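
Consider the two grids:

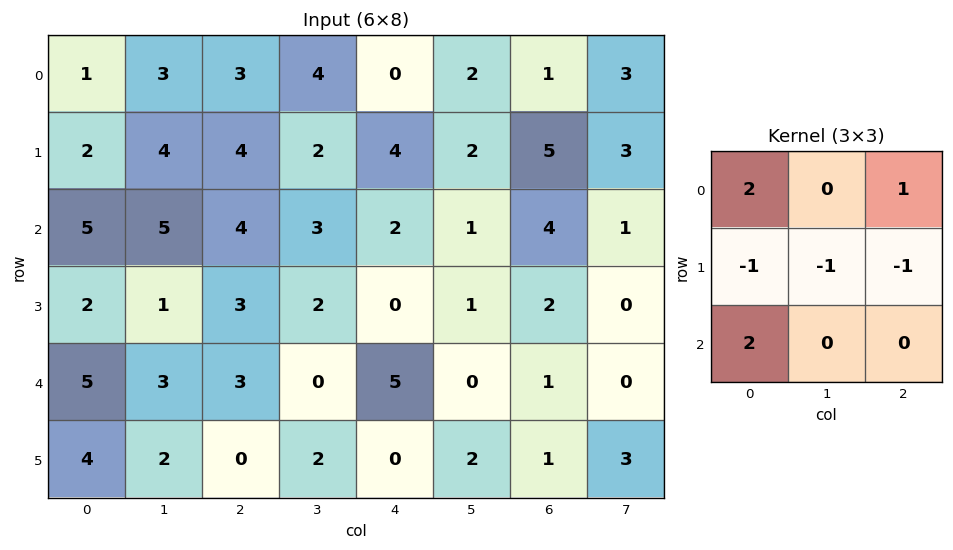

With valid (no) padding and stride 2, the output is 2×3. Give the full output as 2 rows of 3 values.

5 4 -6
18 11 15

Output[0,0]: The receptive field on the input at this output position is [1 3 3 / 2 4 4 / 5 5 4]. Elementwise product with the kernel and sum: 1·2 + 3·1 + 2·-1 + 4·-1 + 4·-1 + 5·2.
Output[0,1]: The receptive field on the input at this output position is [3 4 0 / 4 2 4 / 4 3 2]. Elementwise product with the kernel and sum: 3·2 + 0·1 + 4·-1 + 2·-1 + 4·-1 + 4·2.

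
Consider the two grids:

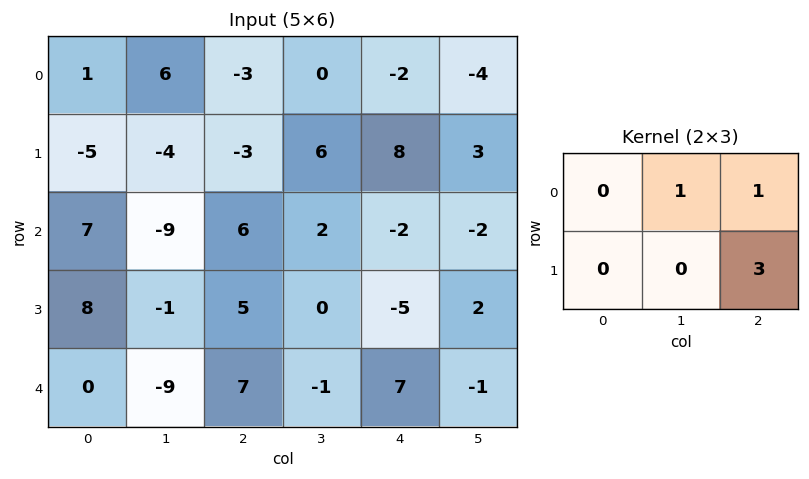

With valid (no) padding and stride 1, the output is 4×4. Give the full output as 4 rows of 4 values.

-6 15 22 3
11 9 8 5
12 8 -15 2
25 2 16 -6

Output[0,0]: The receptive field on the input at this output position is [1 6 -3 / -5 -4 -3]. Elementwise product with the kernel and sum: 6·1 + -3·1 + -3·3.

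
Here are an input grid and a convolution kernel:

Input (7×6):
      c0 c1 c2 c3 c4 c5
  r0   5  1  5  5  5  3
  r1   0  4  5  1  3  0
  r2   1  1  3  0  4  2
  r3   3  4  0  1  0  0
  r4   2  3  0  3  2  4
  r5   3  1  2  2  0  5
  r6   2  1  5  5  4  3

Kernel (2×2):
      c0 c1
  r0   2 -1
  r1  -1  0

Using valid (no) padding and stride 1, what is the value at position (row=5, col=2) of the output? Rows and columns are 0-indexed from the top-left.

-3

The receptive field on the input at this output position is [2 2 / 5 5]. Elementwise product with the kernel and sum: 2·2 + 2·-1 + 5·-1.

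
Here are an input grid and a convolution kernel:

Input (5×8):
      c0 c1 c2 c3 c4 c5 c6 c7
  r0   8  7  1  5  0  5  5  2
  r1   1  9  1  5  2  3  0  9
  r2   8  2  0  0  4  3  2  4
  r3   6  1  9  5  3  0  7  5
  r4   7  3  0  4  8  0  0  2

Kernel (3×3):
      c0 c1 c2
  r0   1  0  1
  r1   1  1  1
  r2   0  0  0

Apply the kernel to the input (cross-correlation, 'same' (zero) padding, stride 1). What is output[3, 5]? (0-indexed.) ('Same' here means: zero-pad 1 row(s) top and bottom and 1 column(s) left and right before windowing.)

The receptive field on the zero-padded input at this output position is [4 3 2 / 3 0 7 / 8 0 0]. Elementwise product with the kernel and sum: 4·1 + 2·1 + 3·1 + 0·1 + 7·1.

16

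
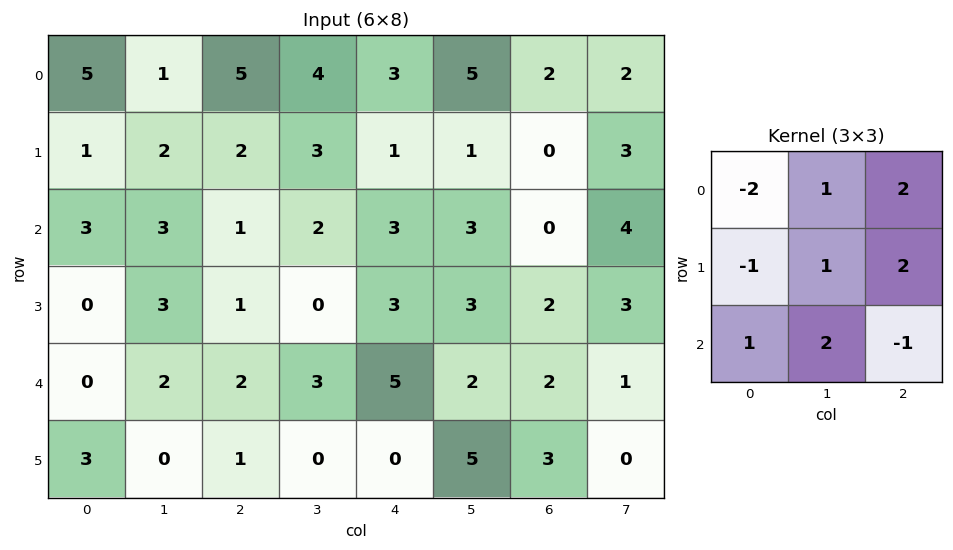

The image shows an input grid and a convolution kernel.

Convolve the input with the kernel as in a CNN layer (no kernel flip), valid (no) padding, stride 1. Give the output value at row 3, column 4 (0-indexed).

9

The receptive field on the input at this output position is [3 3 2 / 5 2 2 / 0 5 3]. Elementwise product with the kernel and sum: 3·-2 + 3·1 + 2·2 + 5·-1 + 2·1 + 2·2 + 0·1 + 5·2 + 3·-1.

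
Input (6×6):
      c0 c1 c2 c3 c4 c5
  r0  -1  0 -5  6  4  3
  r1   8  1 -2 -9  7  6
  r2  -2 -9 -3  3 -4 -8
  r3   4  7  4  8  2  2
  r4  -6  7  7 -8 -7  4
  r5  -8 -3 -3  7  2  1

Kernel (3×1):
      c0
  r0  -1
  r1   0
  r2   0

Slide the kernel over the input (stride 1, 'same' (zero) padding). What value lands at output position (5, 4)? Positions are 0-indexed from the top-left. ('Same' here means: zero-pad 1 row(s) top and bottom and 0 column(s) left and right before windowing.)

The receptive field on the zero-padded input at this output position is [-7 / 2 / 0]. Elementwise product with the kernel and sum: -7·-1.

7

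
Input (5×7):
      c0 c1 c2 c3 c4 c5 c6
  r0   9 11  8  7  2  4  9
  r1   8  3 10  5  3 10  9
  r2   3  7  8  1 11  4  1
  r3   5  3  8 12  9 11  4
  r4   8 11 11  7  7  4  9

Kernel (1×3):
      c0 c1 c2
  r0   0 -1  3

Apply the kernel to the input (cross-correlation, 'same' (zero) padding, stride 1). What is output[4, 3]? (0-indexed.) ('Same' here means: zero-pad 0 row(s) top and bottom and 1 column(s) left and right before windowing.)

14

The receptive field on the zero-padded input at this output position is [11 7 7]. Elementwise product with the kernel and sum: 7·-1 + 7·3.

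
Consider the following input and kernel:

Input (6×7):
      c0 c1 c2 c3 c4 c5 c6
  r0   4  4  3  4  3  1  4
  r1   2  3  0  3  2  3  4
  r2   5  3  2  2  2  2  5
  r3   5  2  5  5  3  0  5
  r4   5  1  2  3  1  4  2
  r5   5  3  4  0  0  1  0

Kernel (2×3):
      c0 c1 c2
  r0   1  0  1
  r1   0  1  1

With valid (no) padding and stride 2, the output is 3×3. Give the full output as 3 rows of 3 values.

10 11 14
14 12 12
14 3 4

Output[0,0]: The receptive field on the input at this output position is [4 4 3 / 2 3 0]. Elementwise product with the kernel and sum: 4·1 + 3·1 + 3·1 + 0·1.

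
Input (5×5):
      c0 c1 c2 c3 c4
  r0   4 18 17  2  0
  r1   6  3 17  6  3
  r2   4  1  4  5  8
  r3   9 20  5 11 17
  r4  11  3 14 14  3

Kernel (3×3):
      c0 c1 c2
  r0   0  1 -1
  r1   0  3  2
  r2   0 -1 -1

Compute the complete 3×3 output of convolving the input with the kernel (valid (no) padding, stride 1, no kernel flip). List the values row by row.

39 69 13
-28 17 6
50 8 47

Output[0,0]: The receptive field on the input at this output position is [4 18 17 / 6 3 17 / 4 1 4]. Elementwise product with the kernel and sum: 18·1 + 17·-1 + 3·3 + 17·2 + 1·-1 + 4·-1.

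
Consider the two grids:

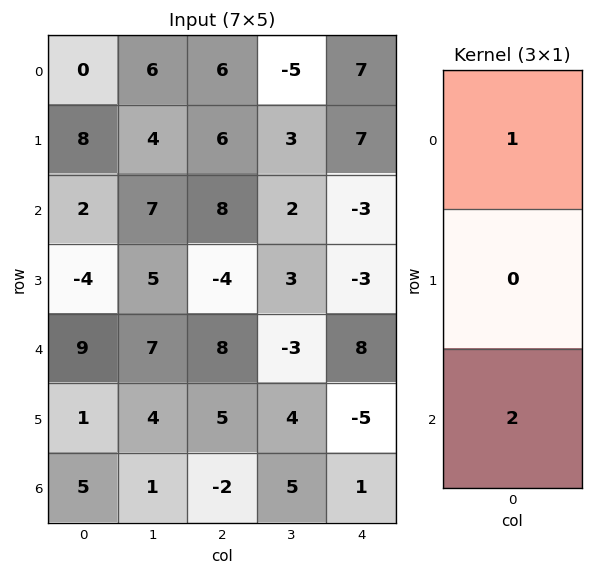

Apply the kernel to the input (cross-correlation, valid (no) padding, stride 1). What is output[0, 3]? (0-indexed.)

-1

The receptive field on the input at this output position is [-5 / 3 / 2]. Elementwise product with the kernel and sum: -5·1 + 2·2.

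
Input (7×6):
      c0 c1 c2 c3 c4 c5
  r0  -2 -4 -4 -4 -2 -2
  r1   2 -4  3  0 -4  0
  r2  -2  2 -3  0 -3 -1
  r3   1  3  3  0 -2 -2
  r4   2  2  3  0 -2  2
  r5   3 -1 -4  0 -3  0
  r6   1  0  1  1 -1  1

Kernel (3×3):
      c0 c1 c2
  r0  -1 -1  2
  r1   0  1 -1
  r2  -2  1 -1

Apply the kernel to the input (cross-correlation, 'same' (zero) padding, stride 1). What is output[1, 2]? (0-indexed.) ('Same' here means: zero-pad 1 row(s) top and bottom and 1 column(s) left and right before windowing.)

The receptive field on the zero-padded input at this output position is [-4 -4 -4 / -4 3 0 / 2 -3 0]. Elementwise product with the kernel and sum: -4·-1 + -4·-1 + -4·2 + 3·1 + 0·-1 + 2·-2 + -3·1 + 0·-1.

-4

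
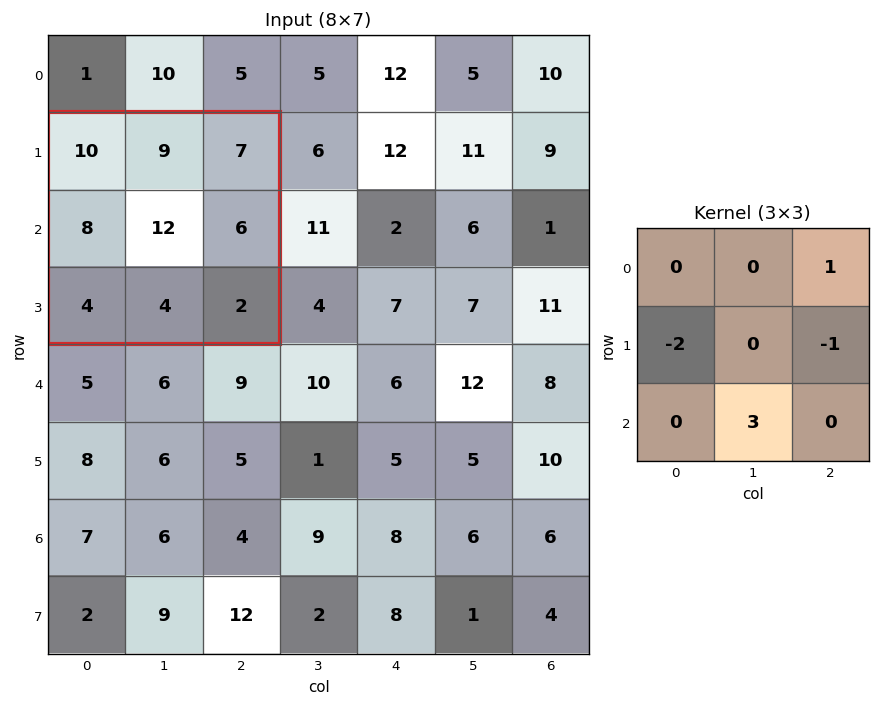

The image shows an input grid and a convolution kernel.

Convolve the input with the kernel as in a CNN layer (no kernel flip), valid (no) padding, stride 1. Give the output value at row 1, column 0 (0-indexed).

-3

The receptive field on the input at this output position is [10 9 7 / 8 12 6 / 4 4 2]. Elementwise product with the kernel and sum: 7·1 + 8·-2 + 6·-1 + 4·3.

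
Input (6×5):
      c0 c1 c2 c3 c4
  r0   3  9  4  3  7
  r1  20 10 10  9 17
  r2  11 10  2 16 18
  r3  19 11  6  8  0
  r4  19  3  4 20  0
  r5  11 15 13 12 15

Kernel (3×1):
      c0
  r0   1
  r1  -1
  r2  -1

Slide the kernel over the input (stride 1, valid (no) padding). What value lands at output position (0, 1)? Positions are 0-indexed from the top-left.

The receptive field on the input at this output position is [9 / 10 / 10]. Elementwise product with the kernel and sum: 9·1 + 10·-1 + 10·-1.

-11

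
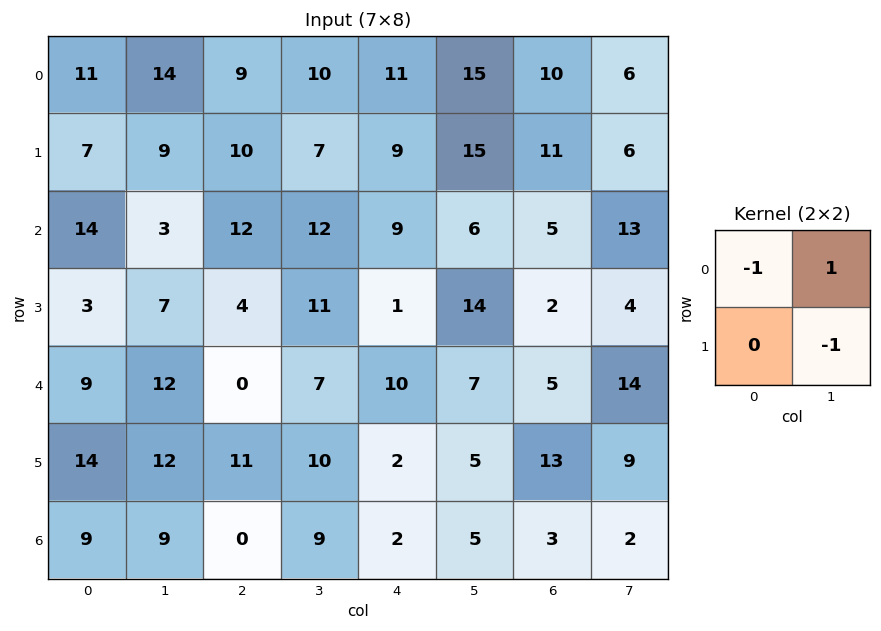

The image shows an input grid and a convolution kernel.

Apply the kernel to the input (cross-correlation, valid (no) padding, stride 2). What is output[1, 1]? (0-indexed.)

-11

The receptive field on the input at this output position is [12 12 / 4 11]. Elementwise product with the kernel and sum: 12·-1 + 12·1 + 11·-1.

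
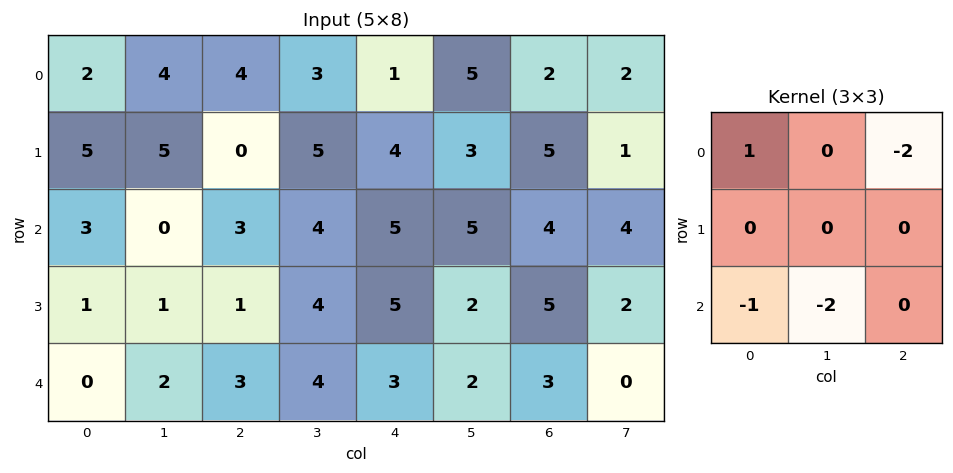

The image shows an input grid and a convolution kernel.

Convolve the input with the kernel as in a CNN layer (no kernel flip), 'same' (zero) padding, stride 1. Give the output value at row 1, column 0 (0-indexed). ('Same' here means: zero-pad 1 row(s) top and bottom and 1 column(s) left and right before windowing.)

The receptive field on the zero-padded input at this output position is [0 2 4 / 0 5 5 / 0 3 0]. Elementwise product with the kernel and sum: 0·1 + 4·-2 + 0·-1 + 3·-2.

-14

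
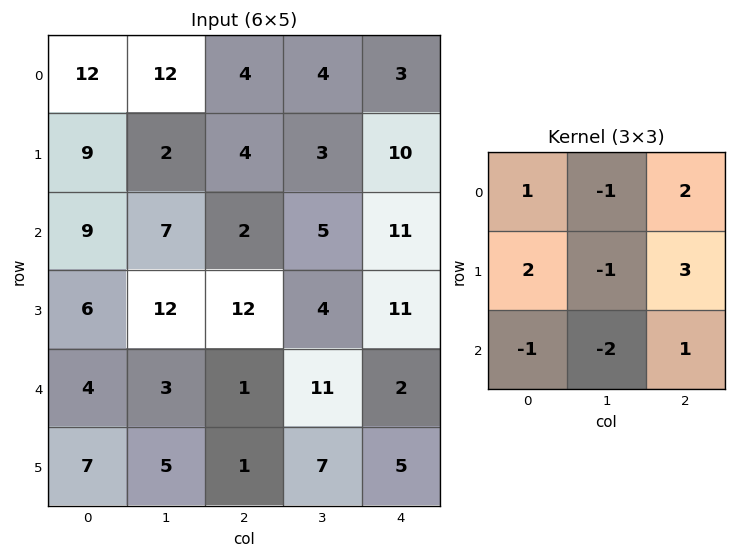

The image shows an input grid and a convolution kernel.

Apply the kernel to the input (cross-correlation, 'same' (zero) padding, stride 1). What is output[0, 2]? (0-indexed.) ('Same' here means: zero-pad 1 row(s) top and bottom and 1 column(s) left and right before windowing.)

The receptive field on the zero-padded input at this output position is [0 0 0 / 12 4 4 / 2 4 3]. Elementwise product with the kernel and sum: 0·1 + 0·-1 + 0·2 + 12·2 + 4·-1 + 4·3 + 2·-1 + 4·-2 + 3·1.

25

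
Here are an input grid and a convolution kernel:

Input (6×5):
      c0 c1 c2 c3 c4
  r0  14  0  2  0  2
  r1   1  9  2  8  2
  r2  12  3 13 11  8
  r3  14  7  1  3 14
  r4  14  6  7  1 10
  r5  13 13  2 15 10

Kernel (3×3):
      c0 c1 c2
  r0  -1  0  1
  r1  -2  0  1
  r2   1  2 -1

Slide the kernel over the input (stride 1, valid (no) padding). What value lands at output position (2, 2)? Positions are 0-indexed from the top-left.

The receptive field on the input at this output position is [13 11 8 / 1 3 14 / 7 1 10]. Elementwise product with the kernel and sum: 13·-1 + 8·1 + 1·-2 + 14·1 + 7·1 + 1·2 + 10·-1.

6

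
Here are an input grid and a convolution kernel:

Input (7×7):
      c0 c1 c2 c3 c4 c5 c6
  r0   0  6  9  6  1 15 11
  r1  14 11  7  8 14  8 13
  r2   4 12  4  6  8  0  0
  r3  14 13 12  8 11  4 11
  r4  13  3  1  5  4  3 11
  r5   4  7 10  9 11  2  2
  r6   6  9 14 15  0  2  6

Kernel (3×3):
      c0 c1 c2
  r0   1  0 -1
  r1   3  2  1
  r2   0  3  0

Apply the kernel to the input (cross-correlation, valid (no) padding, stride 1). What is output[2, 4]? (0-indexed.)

The receptive field on the input at this output position is [8 0 0 / 11 4 11 / 4 3 11]. Elementwise product with the kernel and sum: 8·1 + 0·-1 + 11·3 + 4·2 + 11·1 + 3·3.

69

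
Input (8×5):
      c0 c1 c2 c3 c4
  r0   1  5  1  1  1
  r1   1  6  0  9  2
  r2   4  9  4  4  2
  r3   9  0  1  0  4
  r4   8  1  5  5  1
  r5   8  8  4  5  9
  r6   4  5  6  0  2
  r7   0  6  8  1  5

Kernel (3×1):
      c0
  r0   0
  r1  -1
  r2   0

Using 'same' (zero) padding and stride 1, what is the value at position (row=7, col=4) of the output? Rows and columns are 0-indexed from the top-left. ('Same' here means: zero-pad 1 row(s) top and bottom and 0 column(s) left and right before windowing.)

The receptive field on the zero-padded input at this output position is [2 / 5 / 0]. Elementwise product with the kernel and sum: 5·-1.

-5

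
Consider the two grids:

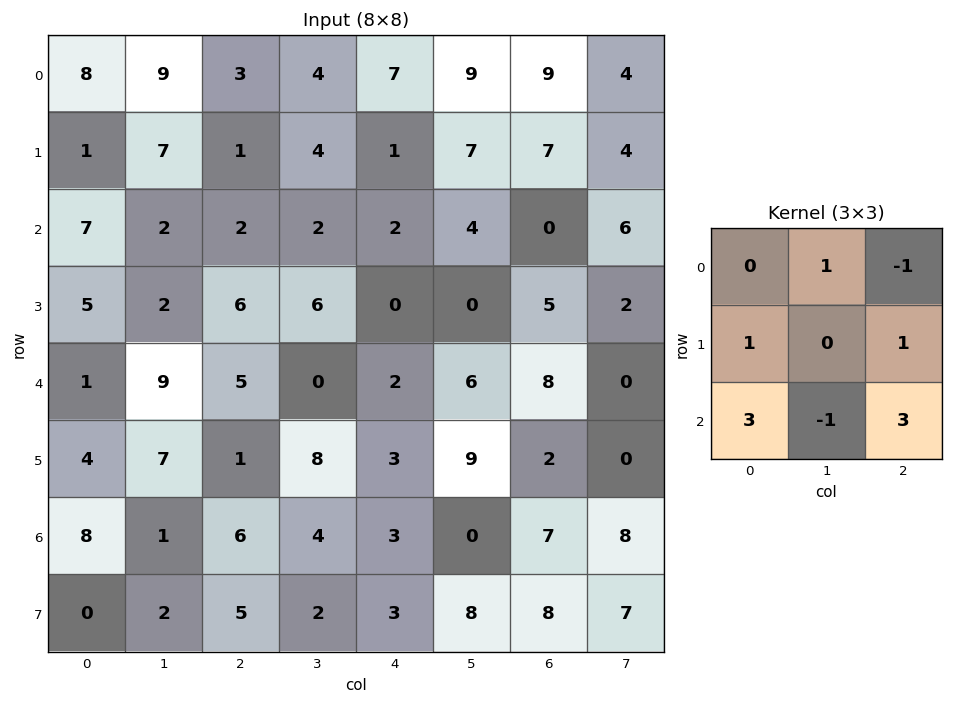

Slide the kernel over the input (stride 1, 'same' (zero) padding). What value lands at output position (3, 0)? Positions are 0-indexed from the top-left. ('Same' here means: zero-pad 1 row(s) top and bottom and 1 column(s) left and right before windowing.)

33

The receptive field on the zero-padded input at this output position is [0 7 2 / 0 5 2 / 0 1 9]. Elementwise product with the kernel and sum: 7·1 + 2·-1 + 0·1 + 2·1 + 0·3 + 1·-1 + 9·3.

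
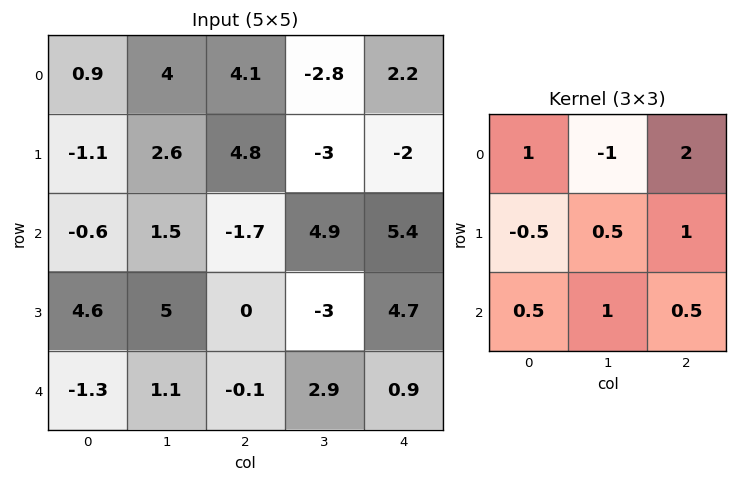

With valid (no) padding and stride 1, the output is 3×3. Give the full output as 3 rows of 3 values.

Output[0,0]: The receptive field on the input at this output position is [0.9 4 4.1 / -1.1 2.6 4.8 / -0.6 1.5 -1.7]. Elementwise product with the kernel and sum: 0.9·1 + 4·-1 + 4.1·2 + -1.1·-0.5 + 2.6·0.5 + 4.8·1 + -0.6·0.5 + 1.5·1 + -1.7·0.5.

12.1 -6.1 12.15
12.55 -3.9 11.85
-4.9 9.4 10.7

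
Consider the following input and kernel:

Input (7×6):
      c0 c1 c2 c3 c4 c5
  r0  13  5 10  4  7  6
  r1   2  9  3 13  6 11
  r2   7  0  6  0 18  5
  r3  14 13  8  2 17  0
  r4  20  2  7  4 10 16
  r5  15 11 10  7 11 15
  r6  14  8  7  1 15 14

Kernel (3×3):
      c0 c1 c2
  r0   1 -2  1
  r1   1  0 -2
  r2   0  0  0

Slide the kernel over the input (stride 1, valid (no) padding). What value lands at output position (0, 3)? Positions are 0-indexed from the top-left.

-13

The receptive field on the input at this output position is [4 7 6 / 13 6 11 / 0 18 5]. Elementwise product with the kernel and sum: 4·1 + 7·-2 + 6·1 + 13·1 + 11·-2.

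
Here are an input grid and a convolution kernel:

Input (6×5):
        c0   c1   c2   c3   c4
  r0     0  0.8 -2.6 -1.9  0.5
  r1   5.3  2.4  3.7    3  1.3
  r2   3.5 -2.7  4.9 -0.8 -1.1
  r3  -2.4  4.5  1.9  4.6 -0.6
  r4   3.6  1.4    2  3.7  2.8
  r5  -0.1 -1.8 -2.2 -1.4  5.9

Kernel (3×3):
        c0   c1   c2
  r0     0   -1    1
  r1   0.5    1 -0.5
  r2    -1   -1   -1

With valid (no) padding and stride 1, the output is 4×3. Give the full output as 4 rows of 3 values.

-5.9 2.7 3.6
-6.1 -7.75 -5.4
2.95 -10.95 -2.95
3.7 8.95 -4.2

Output[0,0]: The receptive field on the input at this output position is [0 0.8 -2.6 / 5.3 2.4 3.7 / 3.5 -2.7 4.9]. Elementwise product with the kernel and sum: 0.8·-1 + -2.6·1 + 5.3·0.5 + 2.4·1 + 3.7·-0.5 + 3.5·-1 + -2.7·-1 + 4.9·-1.
Output[0,1]: The receptive field on the input at this output position is [0.8 -2.6 -1.9 / 2.4 3.7 3 / -2.7 4.9 -0.8]. Elementwise product with the kernel and sum: -2.6·-1 + -1.9·1 + 2.4·0.5 + 3.7·1 + 3·-0.5 + -2.7·-1 + 4.9·-1 + -0.8·-1.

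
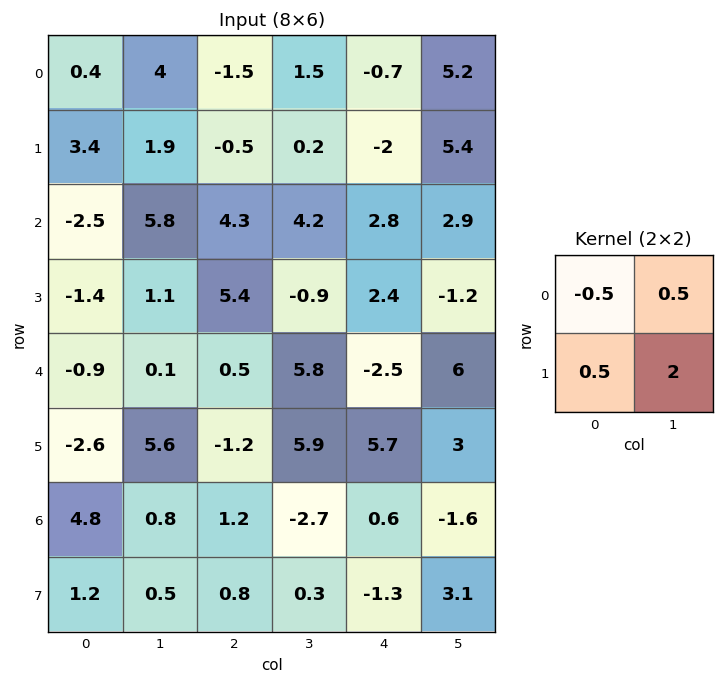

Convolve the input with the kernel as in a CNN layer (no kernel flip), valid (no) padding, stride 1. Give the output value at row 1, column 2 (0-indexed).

10.9

The receptive field on the input at this output position is [-0.5 0.2 / 4.3 4.2]. Elementwise product with the kernel and sum: -0.5·-0.5 + 0.2·0.5 + 4.3·0.5 + 4.2·2.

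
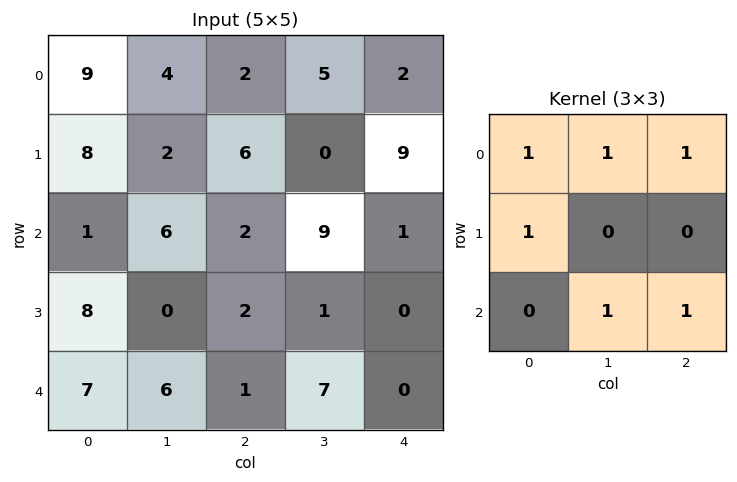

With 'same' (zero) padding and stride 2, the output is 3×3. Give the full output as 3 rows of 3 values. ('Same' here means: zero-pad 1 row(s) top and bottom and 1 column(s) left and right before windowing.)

Output[0,0]: The receptive field on the zero-padded input at this output position is [0 0 0 / 0 9 4 / 0 8 2]. Elementwise product with the kernel and sum: 0·1 + 0·1 + 0·1 + 0·1 + 8·1 + 2·1.
Output[0,1]: The receptive field on the zero-padded input at this output position is [0 0 0 / 4 2 5 / 2 6 0]. Elementwise product with the kernel and sum: 0·1 + 0·1 + 0·1 + 4·1 + 6·1 + 0·1.

10 10 14
18 17 18
8 9 8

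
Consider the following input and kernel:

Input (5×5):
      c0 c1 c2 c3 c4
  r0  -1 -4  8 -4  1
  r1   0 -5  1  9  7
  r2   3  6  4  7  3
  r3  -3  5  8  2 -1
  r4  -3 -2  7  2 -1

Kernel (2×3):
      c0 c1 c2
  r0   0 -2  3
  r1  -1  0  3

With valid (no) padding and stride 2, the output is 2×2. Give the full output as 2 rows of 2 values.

35 31
27 -16

Output[0,0]: The receptive field on the input at this output position is [-1 -4 8 / 0 -5 1]. Elementwise product with the kernel and sum: -4·-2 + 8·3 + 0·-1 + 1·3.
Output[0,1]: The receptive field on the input at this output position is [8 -4 1 / 1 9 7]. Elementwise product with the kernel and sum: -4·-2 + 1·3 + 1·-1 + 7·3.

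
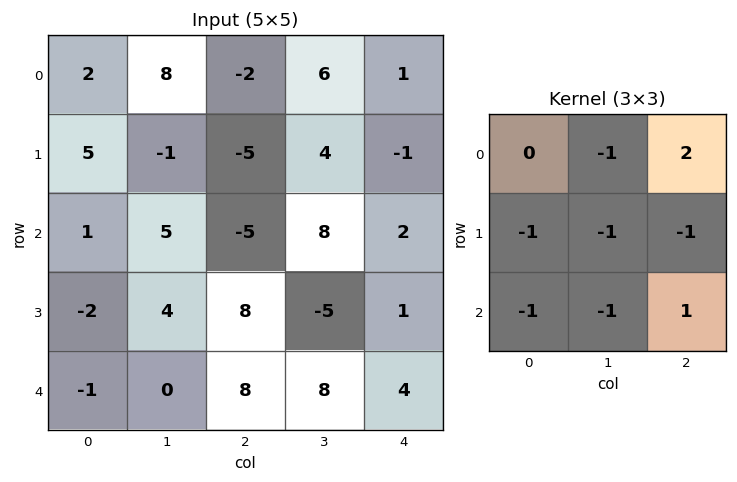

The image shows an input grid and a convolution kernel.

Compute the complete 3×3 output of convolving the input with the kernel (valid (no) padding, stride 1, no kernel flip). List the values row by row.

-22 24 -3
-4 -12 -13
-16 14 -20

Output[0,0]: The receptive field on the input at this output position is [2 8 -2 / 5 -1 -5 / 1 5 -5]. Elementwise product with the kernel and sum: 8·-1 + -2·2 + 5·-1 + -1·-1 + -5·-1 + 1·-1 + 5·-1 + -5·1.
Output[0,1]: The receptive field on the input at this output position is [8 -2 6 / -1 -5 4 / 5 -5 8]. Elementwise product with the kernel and sum: -2·-1 + 6·2 + -1·-1 + -5·-1 + 4·-1 + 5·-1 + -5·-1 + 8·1.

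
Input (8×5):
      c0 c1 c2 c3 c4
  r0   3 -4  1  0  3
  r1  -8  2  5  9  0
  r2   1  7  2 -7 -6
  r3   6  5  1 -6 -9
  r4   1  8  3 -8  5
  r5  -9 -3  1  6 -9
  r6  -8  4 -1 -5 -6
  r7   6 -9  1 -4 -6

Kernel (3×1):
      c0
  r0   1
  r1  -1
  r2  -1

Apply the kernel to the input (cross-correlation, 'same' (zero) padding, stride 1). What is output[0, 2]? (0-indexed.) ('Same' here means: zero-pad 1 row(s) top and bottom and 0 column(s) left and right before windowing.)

The receptive field on the zero-padded input at this output position is [0 / 1 / 5]. Elementwise product with the kernel and sum: 0·1 + 1·-1 + 5·-1.

-6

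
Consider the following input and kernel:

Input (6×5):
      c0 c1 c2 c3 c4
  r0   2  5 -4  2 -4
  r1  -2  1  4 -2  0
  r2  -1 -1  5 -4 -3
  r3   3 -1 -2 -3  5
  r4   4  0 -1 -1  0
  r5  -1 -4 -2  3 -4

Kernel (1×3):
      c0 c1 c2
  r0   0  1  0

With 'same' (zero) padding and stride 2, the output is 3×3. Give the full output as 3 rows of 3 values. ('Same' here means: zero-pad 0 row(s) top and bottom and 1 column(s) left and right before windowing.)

Output[0,0]: The receptive field on the zero-padded input at this output position is [0 2 5]. Elementwise product with the kernel and sum: 2·1.
Output[0,1]: The receptive field on the zero-padded input at this output position is [5 -4 2]. Elementwise product with the kernel and sum: -4·1.

2 -4 -4
-1 5 -3
4 -1 0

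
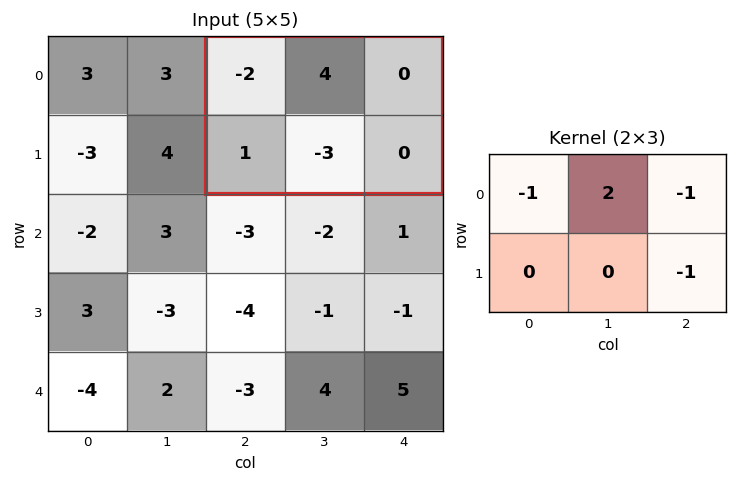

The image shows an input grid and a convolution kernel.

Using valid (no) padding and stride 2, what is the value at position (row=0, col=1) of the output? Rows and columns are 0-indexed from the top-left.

The receptive field on the input at this output position is [-2 4 0 / 1 -3 0]. Elementwise product with the kernel and sum: -2·-1 + 4·2 + 0·-1 + 0·-1.

10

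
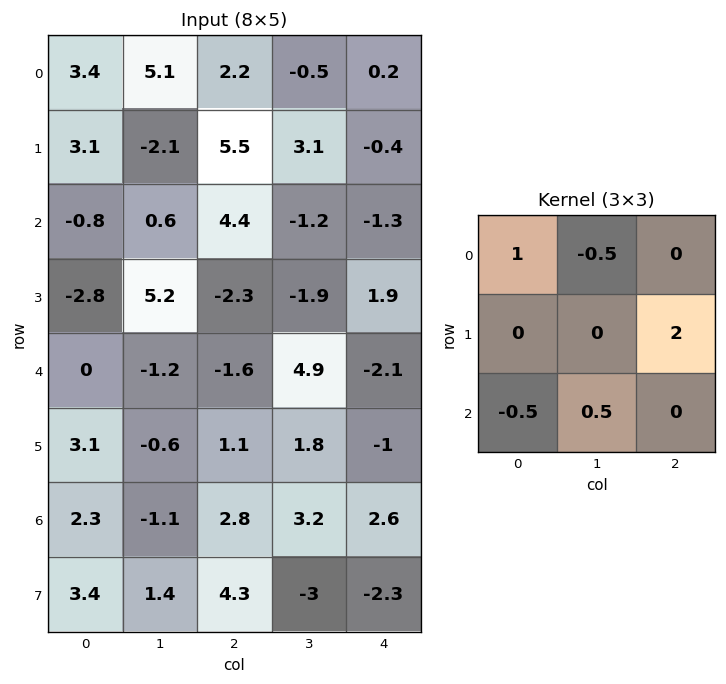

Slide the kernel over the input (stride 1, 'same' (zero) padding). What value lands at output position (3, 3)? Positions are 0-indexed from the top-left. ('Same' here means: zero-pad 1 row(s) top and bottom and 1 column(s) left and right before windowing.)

12.05

The receptive field on the zero-padded input at this output position is [4.4 -1.2 -1.3 / -2.3 -1.9 1.9 / -1.6 4.9 -2.1]. Elementwise product with the kernel and sum: 4.4·1 + -1.2·-0.5 + 1.9·2 + -1.6·-0.5 + 4.9·0.5.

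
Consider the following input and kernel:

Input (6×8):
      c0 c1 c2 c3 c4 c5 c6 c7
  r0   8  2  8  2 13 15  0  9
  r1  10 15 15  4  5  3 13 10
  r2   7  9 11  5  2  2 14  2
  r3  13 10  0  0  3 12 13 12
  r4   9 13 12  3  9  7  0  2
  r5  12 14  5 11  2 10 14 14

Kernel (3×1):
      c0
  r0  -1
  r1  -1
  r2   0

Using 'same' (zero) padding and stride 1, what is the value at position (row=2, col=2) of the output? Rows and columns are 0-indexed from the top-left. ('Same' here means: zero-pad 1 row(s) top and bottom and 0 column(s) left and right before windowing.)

-26

The receptive field on the zero-padded input at this output position is [15 / 11 / 0]. Elementwise product with the kernel and sum: 15·-1 + 11·-1.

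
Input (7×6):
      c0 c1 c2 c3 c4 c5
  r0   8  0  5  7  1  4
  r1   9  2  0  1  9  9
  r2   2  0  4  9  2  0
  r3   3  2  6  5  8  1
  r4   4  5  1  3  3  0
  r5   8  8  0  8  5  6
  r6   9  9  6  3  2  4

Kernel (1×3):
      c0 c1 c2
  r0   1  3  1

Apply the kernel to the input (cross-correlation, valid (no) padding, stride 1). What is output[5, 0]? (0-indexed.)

32

The receptive field on the input at this output position is [8 8 0]. Elementwise product with the kernel and sum: 8·1 + 8·3 + 0·1.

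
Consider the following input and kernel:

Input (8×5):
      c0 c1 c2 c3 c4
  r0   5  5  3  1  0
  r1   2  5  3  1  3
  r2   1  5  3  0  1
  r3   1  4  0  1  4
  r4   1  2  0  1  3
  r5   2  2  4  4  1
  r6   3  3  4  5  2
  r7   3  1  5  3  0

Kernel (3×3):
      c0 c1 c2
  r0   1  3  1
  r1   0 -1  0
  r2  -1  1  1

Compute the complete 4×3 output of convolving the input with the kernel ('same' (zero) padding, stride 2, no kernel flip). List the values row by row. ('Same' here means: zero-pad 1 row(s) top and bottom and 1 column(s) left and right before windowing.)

2 -4 2
15 9 12
10 11 7
9 21 2

Output[0,0]: The receptive field on the zero-padded input at this output position is [0 0 0 / 0 5 5 / 0 2 5]. Elementwise product with the kernel and sum: 0·1 + 0·3 + 0·1 + 5·-1 + 0·-1 + 2·1 + 5·1.
Output[0,1]: The receptive field on the zero-padded input at this output position is [0 0 0 / 5 3 1 / 5 3 1]. Elementwise product with the kernel and sum: 0·1 + 0·3 + 0·1 + 3·-1 + 5·-1 + 3·1 + 1·1.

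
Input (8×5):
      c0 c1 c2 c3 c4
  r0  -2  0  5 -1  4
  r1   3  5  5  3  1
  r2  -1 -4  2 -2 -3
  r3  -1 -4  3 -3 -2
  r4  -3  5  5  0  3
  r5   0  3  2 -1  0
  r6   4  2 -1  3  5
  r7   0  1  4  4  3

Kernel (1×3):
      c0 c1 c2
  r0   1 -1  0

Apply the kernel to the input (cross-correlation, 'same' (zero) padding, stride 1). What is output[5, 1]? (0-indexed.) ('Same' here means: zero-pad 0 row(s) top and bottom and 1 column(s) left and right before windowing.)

-3

The receptive field on the zero-padded input at this output position is [0 3 2]. Elementwise product with the kernel and sum: 0·1 + 3·-1.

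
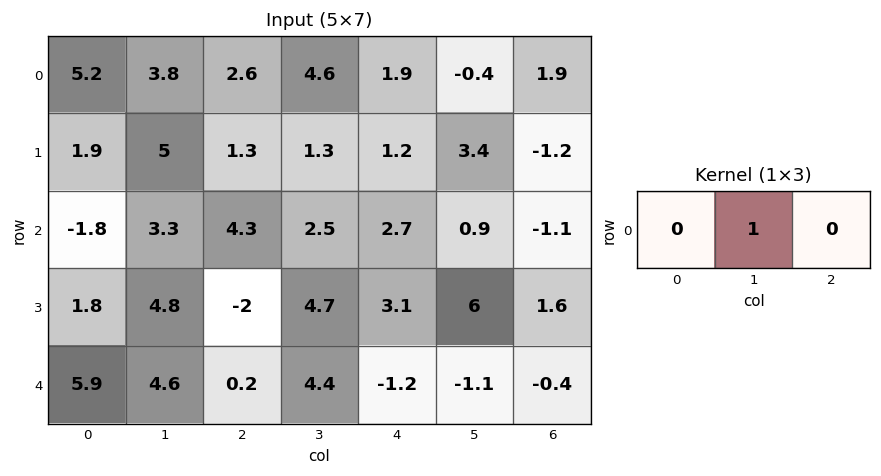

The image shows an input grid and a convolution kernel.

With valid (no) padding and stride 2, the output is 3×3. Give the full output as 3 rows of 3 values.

3.8 4.6 -0.4
3.3 2.5 0.9
4.6 4.4 -1.1

Output[0,0]: The receptive field on the input at this output position is [5.2 3.8 2.6]. Elementwise product with the kernel and sum: 3.8·1.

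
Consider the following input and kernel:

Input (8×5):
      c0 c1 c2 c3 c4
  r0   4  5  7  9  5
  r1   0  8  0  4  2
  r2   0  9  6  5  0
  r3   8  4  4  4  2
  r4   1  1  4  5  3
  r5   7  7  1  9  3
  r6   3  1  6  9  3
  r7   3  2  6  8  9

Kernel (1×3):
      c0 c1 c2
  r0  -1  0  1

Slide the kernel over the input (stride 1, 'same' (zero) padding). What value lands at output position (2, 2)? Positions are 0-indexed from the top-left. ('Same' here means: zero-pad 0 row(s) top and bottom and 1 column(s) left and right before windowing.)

-4

The receptive field on the zero-padded input at this output position is [9 6 5]. Elementwise product with the kernel and sum: 9·-1 + 5·1.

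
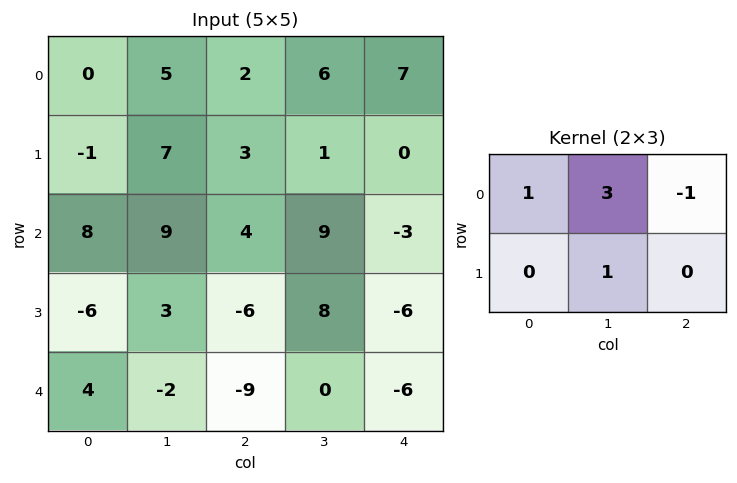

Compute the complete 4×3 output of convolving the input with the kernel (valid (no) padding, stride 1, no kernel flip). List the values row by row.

20 8 14
26 19 15
34 6 42
7 -32 24

Output[0,0]: The receptive field on the input at this output position is [0 5 2 / -1 7 3]. Elementwise product with the kernel and sum: 0·1 + 5·3 + 2·-1 + 7·1.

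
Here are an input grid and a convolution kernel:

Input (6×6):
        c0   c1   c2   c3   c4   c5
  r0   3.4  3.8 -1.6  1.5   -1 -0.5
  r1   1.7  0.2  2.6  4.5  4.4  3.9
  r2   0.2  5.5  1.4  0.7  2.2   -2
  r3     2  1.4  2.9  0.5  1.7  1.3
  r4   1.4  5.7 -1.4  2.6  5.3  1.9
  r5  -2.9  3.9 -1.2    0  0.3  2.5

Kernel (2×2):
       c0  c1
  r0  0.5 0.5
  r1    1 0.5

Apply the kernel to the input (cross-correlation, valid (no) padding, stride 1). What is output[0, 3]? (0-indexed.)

The receptive field on the input at this output position is [1.5 -1 / 4.5 4.4]. Elementwise product with the kernel and sum: 1.5·0.5 + -1·0.5 + 4.5·1 + 4.4·0.5.

6.95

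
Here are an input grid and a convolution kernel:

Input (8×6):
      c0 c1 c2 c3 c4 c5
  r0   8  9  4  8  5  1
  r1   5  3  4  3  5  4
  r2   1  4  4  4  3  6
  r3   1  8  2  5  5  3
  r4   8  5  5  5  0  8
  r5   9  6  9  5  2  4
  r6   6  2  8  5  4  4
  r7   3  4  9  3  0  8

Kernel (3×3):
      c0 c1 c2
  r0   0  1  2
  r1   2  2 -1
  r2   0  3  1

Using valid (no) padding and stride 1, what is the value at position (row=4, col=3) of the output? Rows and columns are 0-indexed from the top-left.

The receptive field on the input at this output position is [5 0 8 / 5 2 4 / 5 4 4]. Elementwise product with the kernel and sum: 0·1 + 8·2 + 5·2 + 2·2 + 4·-1 + 4·3 + 4·1.

42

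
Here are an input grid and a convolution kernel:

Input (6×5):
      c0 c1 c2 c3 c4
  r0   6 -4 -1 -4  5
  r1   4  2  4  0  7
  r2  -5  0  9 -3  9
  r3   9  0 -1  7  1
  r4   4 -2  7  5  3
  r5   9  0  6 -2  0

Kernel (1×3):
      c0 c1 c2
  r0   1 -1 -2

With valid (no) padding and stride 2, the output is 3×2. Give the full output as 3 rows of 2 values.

Output[0,0]: The receptive field on the input at this output position is [6 -4 -1]. Elementwise product with the kernel and sum: 6·1 + -4·-1 + -1·-2.
Output[0,1]: The receptive field on the input at this output position is [-1 -4 5]. Elementwise product with the kernel and sum: -1·1 + -4·-1 + 5·-2.

12 -7
-23 -6
-8 -4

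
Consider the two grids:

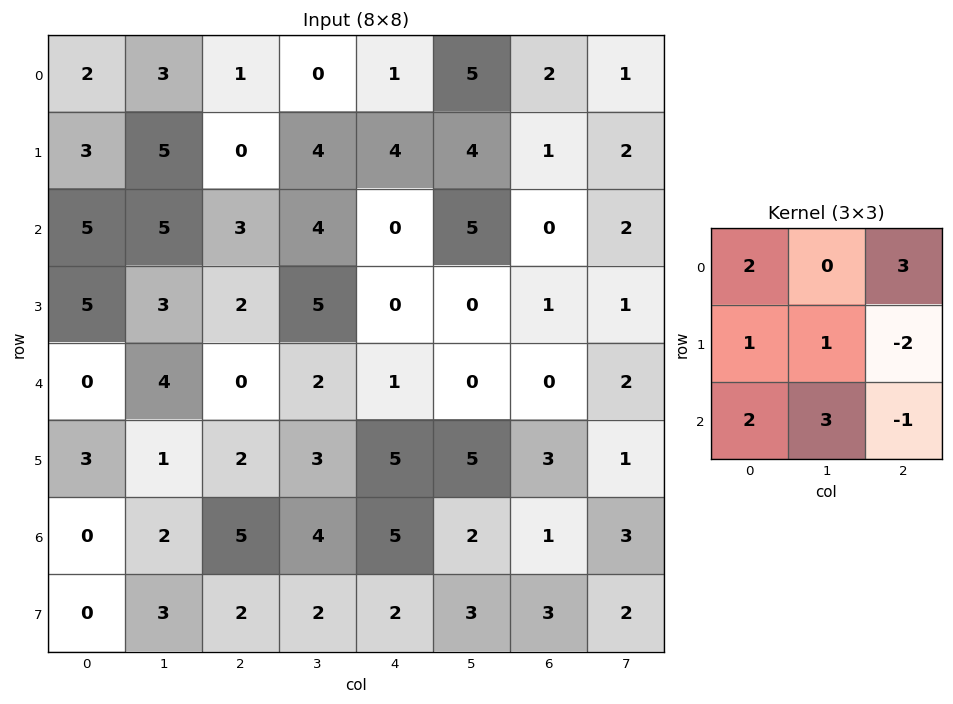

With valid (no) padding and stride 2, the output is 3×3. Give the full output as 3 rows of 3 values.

Output[0,0]: The receptive field on the input at this output position is [2 3 1 / 3 5 0 / 5 5 3]. Elementwise product with the kernel and sum: 2·2 + 1·3 + 3·1 + 5·1 + 0·-2 + 5·2 + 5·3 + 3·-1.
Output[0,1]: The receptive field on the input at this output position is [1 0 1 / 0 4 4 / 3 4 0]. Elementwise product with the kernel and sum: 1·2 + 1·3 + 0·1 + 4·1 + 4·-2 + 3·2 + 4·3 + 0·-1.

37 19 29
35 18 0
1 15 21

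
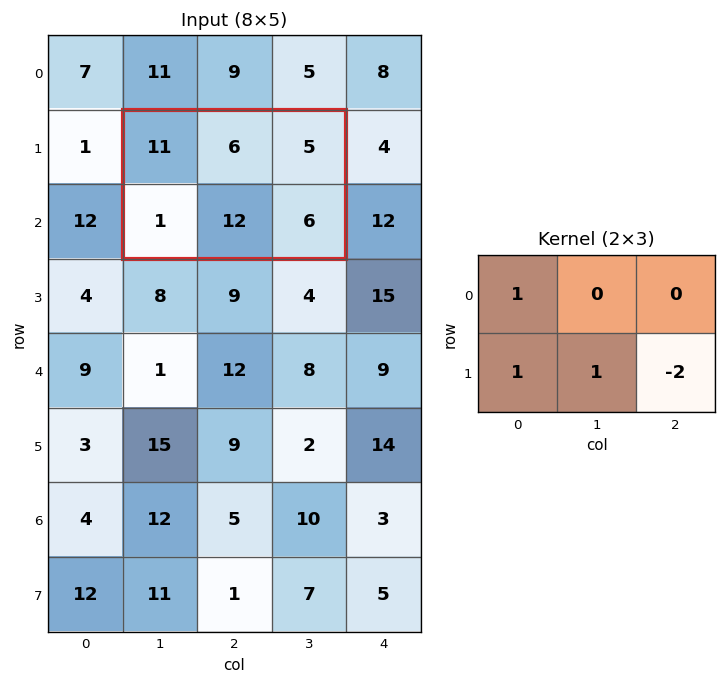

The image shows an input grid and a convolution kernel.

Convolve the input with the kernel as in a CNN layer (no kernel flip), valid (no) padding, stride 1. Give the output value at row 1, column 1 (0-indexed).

12

The receptive field on the input at this output position is [11 6 5 / 1 12 6]. Elementwise product with the kernel and sum: 11·1 + 1·1 + 12·1 + 6·-2.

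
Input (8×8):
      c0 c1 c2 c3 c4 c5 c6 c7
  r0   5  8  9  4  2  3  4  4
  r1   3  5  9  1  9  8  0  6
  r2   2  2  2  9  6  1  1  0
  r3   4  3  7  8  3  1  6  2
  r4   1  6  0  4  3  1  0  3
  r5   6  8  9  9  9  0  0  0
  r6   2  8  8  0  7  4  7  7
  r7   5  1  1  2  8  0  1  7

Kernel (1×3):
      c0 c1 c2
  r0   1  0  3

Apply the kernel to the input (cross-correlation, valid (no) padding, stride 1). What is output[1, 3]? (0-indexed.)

25

The receptive field on the input at this output position is [1 9 8]. Elementwise product with the kernel and sum: 1·1 + 8·3.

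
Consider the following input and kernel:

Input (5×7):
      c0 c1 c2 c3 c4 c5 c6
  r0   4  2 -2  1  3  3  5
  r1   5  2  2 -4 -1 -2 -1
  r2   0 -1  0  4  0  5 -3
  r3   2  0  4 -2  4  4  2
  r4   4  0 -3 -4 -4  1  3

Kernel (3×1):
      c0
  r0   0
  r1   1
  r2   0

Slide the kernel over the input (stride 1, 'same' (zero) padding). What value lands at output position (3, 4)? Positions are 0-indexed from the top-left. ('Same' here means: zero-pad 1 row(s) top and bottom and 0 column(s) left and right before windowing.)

The receptive field on the zero-padded input at this output position is [0 / 4 / -4]. Elementwise product with the kernel and sum: 4·1.

4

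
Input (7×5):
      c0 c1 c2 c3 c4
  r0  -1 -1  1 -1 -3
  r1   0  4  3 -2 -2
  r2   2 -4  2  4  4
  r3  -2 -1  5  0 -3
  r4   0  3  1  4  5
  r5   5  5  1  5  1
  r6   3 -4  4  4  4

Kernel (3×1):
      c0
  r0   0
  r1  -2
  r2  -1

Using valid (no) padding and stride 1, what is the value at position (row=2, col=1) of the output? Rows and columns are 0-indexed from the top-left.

The receptive field on the input at this output position is [-4 / -1 / 3]. Elementwise product with the kernel and sum: -1·-2 + 3·-1.

-1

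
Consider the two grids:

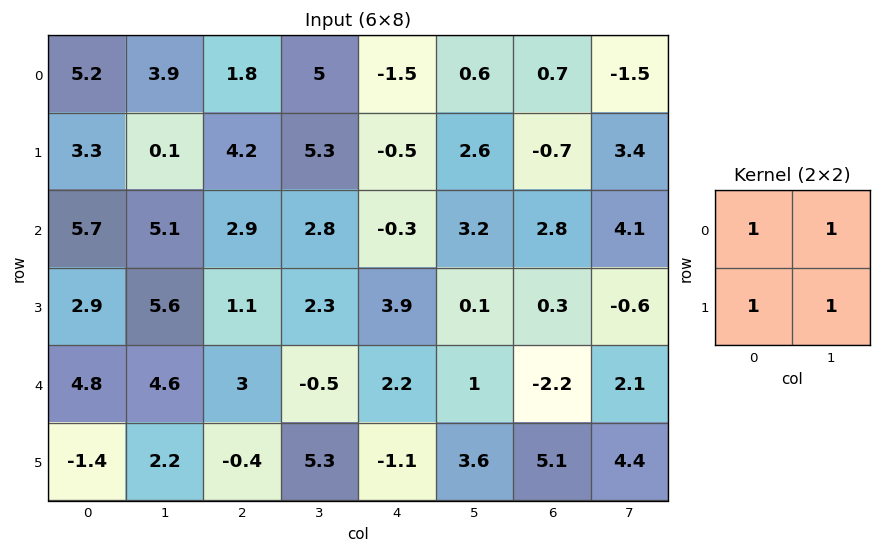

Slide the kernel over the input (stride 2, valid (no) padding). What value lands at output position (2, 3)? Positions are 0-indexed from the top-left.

9.4

The receptive field on the input at this output position is [-2.2 2.1 / 5.1 4.4]. Elementwise product with the kernel and sum: -2.2·1 + 2.1·1 + 5.1·1 + 4.4·1.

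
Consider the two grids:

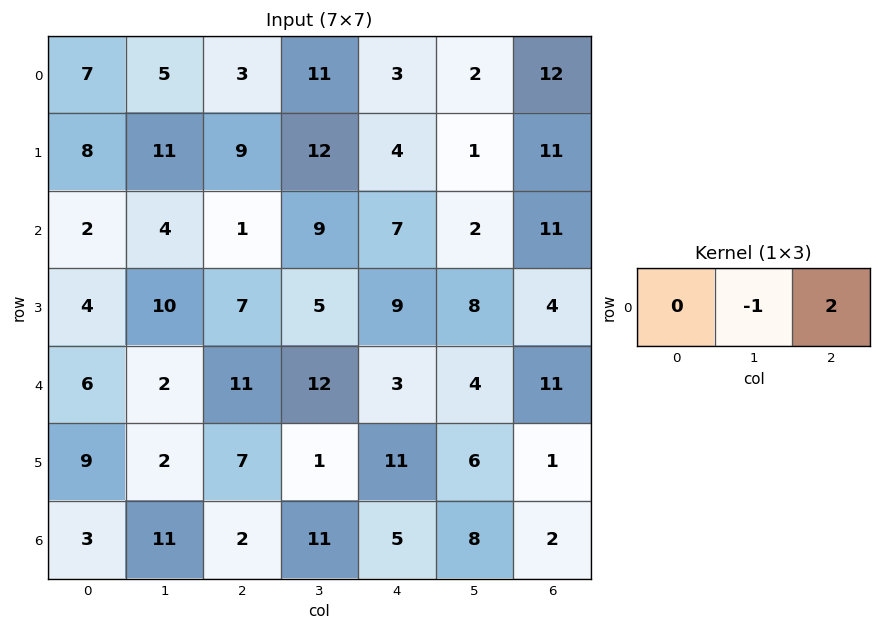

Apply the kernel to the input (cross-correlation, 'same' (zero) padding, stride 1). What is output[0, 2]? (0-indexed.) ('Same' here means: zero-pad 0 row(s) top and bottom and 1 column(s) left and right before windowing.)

19

The receptive field on the zero-padded input at this output position is [5 3 11]. Elementwise product with the kernel and sum: 3·-1 + 11·2.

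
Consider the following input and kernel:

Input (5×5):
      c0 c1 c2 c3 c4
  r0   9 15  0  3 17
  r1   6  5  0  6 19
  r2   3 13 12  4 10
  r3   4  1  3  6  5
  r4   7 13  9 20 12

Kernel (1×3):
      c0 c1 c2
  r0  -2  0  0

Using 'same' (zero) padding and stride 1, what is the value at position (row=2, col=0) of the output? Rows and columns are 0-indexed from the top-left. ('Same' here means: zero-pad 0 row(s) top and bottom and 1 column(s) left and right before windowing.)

The receptive field on the zero-padded input at this output position is [0 3 13]. Elementwise product with the kernel and sum: 0·-2.

0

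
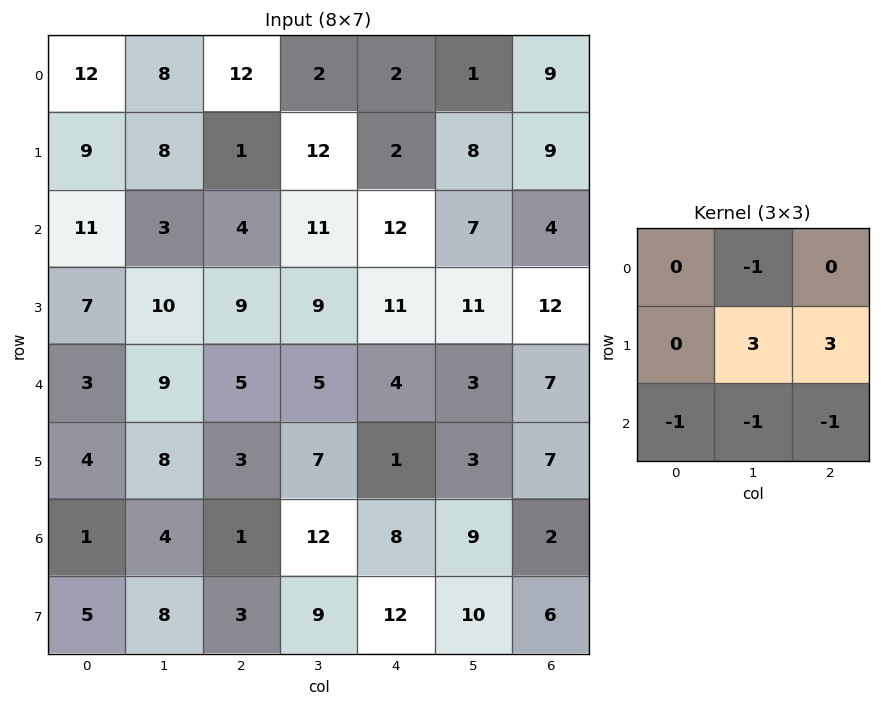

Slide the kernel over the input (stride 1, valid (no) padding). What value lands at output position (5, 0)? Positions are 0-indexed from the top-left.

The receptive field on the input at this output position is [4 8 3 / 1 4 1 / 5 8 3]. Elementwise product with the kernel and sum: 8·-1 + 4·3 + 1·3 + 5·-1 + 8·-1 + 3·-1.

-9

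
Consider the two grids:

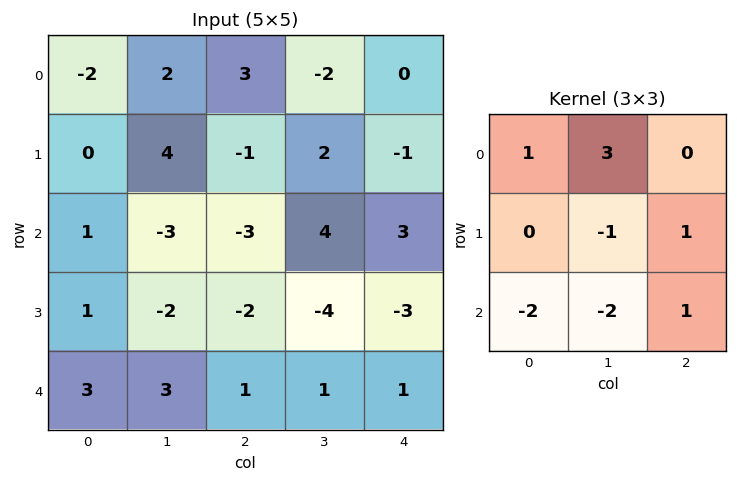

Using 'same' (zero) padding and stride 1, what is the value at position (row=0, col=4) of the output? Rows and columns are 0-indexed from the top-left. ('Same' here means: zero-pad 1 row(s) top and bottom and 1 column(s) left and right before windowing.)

-2

The receptive field on the zero-padded input at this output position is [0 0 0 / -2 0 0 / 2 -1 0]. Elementwise product with the kernel and sum: 0·1 + 0·3 + 0·-1 + 0·1 + 2·-2 + -1·-2 + 0·1.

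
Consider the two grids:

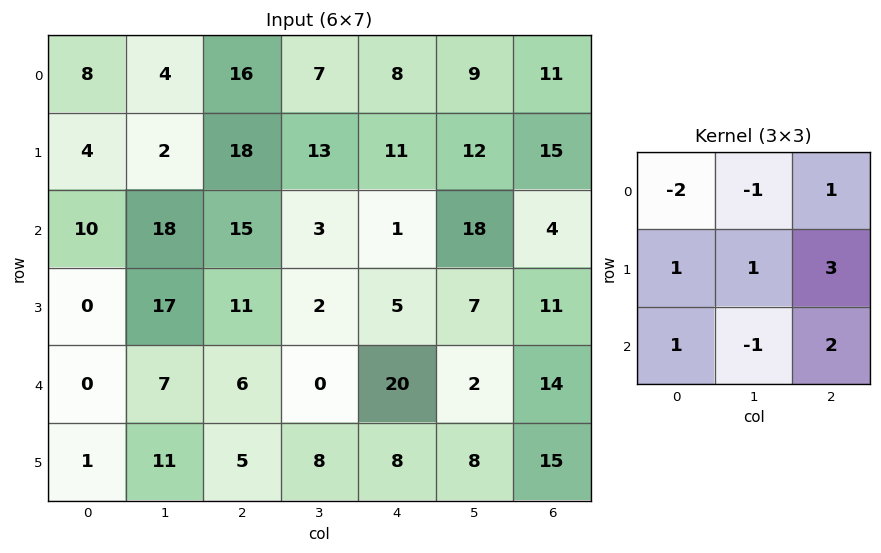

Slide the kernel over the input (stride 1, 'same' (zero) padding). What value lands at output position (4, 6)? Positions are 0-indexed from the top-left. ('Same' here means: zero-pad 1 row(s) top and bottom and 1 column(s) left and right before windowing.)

The receptive field on the zero-padded input at this output position is [7 11 0 / 2 14 0 / 8 15 0]. Elementwise product with the kernel and sum: 7·-2 + 11·-1 + 0·1 + 2·1 + 14·1 + 0·3 + 8·1 + 15·-1 + 0·2.

-16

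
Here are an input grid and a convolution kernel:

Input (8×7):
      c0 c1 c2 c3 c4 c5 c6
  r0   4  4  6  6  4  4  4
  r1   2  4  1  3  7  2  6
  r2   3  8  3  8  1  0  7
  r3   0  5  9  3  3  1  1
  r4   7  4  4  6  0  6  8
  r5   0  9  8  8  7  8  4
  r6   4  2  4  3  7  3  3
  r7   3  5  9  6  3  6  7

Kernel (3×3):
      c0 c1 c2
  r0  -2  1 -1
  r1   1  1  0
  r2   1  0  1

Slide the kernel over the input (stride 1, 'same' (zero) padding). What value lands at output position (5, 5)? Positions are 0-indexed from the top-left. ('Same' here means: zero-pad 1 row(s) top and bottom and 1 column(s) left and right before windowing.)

The receptive field on the zero-padded input at this output position is [0 6 8 / 7 8 4 / 7 3 3]. Elementwise product with the kernel and sum: 0·-2 + 6·1 + 8·-1 + 7·1 + 8·1 + 7·1 + 3·1.

23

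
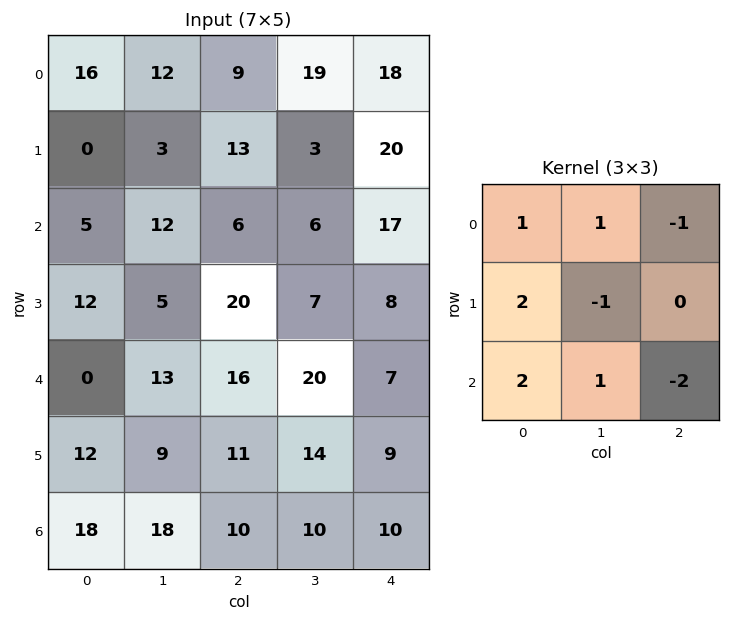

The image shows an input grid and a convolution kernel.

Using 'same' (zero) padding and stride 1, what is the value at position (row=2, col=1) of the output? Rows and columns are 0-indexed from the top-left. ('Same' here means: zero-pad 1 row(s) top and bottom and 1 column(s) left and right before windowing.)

The receptive field on the zero-padded input at this output position is [0 3 13 / 5 12 6 / 12 5 20]. Elementwise product with the kernel and sum: 0·1 + 3·1 + 13·-1 + 5·2 + 12·-1 + 12·2 + 5·1 + 20·-2.

-23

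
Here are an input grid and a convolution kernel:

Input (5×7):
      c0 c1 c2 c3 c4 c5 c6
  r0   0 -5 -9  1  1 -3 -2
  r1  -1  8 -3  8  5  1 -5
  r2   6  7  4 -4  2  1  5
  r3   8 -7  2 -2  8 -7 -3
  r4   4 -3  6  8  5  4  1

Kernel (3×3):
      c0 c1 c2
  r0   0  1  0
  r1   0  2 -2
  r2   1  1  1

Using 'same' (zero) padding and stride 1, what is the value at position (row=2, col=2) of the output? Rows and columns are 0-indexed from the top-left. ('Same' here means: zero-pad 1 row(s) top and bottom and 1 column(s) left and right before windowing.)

6

The receptive field on the zero-padded input at this output position is [8 -3 8 / 7 4 -4 / -7 2 -2]. Elementwise product with the kernel and sum: -3·1 + 4·2 + -4·-2 + -7·1 + 2·1 + -2·1.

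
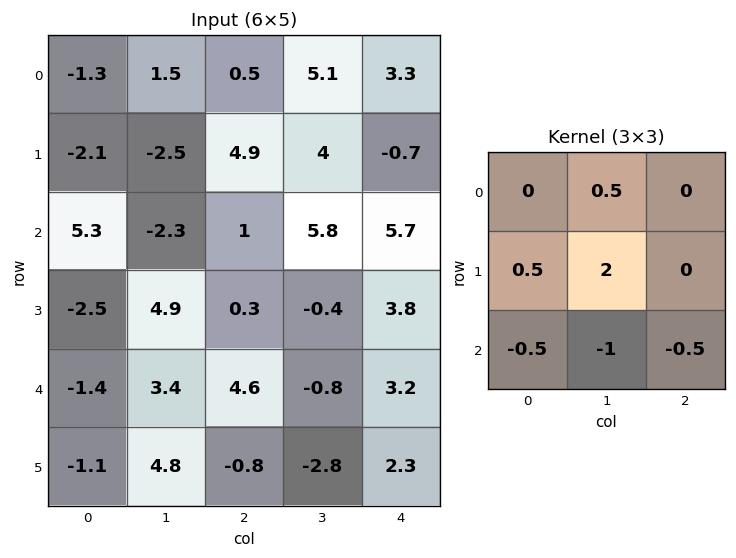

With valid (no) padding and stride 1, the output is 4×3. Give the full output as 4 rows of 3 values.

Output[0,0]: The receptive field on the input at this output position is [-1.3 1.5 0.5 / -2.1 -2.5 4.9 / 5.3 -2.3 1]. Elementwise product with the kernel and sum: 1.5·0.5 + -2.1·0.5 + -2.5·2 + 5.3·-0.5 + -2.3·-1 + 1·-0.5.
Output[0,1]: The receptive field on the input at this output position is [1.5 0.5 5.1 / -2.5 4.9 4 / -2.3 1 5.8]. Elementwise product with the kernel and sum: 0.5·0.5 + -2.5·0.5 + 4.9·2 + -2.3·-0.5 + 1·-1 + 5.8·-0.5.

-6.15 6.05 3.85
-7 0.75 12.45
2.4 -2.35 -0.85
4.7 10.85 2.55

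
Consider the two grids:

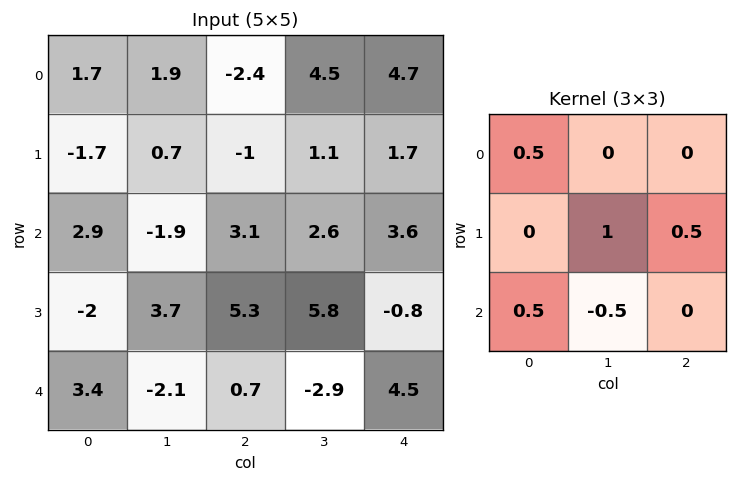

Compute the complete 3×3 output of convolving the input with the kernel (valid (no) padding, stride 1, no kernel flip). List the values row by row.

3.45 -2 1
-4.05 3.95 3.65
10.55 5.85 8.75

Output[0,0]: The receptive field on the input at this output position is [1.7 1.9 -2.4 / -1.7 0.7 -1 / 2.9 -1.9 3.1]. Elementwise product with the kernel and sum: 1.7·0.5 + 0.7·1 + -1·0.5 + 2.9·0.5 + -1.9·-0.5.
Output[0,1]: The receptive field on the input at this output position is [1.9 -2.4 4.5 / 0.7 -1 1.1 / -1.9 3.1 2.6]. Elementwise product with the kernel and sum: 1.9·0.5 + -1·1 + 1.1·0.5 + -1.9·0.5 + 3.1·-0.5.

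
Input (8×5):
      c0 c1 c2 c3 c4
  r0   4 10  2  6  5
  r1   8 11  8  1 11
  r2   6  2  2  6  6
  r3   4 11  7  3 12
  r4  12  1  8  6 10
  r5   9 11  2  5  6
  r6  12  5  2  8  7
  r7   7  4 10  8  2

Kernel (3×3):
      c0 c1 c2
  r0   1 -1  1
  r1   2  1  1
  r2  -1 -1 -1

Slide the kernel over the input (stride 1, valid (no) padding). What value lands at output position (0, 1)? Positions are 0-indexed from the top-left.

The receptive field on the input at this output position is [10 2 6 / 11 8 1 / 2 2 6]. Elementwise product with the kernel and sum: 10·1 + 2·-1 + 6·1 + 11·2 + 8·1 + 1·1 + 2·-1 + 2·-1 + 6·-1.

35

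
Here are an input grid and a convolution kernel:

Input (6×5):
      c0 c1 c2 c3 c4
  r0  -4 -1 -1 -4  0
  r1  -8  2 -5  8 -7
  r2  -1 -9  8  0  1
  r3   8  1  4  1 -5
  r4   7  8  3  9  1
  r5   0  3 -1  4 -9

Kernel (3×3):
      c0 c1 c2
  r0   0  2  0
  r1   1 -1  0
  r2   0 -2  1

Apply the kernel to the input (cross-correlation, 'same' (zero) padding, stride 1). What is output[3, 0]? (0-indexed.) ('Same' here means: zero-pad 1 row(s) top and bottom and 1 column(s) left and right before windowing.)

-16

The receptive field on the zero-padded input at this output position is [0 -1 -9 / 0 8 1 / 0 7 8]. Elementwise product with the kernel and sum: -1·2 + 0·1 + 8·-1 + 7·-2 + 8·1.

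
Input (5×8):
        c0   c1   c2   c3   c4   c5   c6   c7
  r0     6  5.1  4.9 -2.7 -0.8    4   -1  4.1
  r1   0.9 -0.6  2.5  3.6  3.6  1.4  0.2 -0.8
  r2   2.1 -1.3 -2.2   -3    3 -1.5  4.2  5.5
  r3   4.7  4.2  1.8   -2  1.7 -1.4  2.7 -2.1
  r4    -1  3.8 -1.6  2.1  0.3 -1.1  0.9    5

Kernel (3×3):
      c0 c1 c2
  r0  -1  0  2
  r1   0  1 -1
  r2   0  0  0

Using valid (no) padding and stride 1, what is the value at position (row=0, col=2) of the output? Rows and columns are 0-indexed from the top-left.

-6.5

The receptive field on the input at this output position is [4.9 -2.7 -0.8 / 2.5 3.6 3.6 / -2.2 -3 3]. Elementwise product with the kernel and sum: 4.9·-1 + -0.8·2 + 3.6·1 + 3.6·-1.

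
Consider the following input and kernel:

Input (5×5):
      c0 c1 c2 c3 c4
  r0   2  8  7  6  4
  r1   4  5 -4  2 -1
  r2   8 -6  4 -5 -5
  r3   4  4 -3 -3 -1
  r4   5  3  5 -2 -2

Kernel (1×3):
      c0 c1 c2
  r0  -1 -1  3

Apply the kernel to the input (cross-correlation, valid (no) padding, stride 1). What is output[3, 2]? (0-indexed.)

3

The receptive field on the input at this output position is [-3 -3 -1]. Elementwise product with the kernel and sum: -3·-1 + -3·-1 + -1·3.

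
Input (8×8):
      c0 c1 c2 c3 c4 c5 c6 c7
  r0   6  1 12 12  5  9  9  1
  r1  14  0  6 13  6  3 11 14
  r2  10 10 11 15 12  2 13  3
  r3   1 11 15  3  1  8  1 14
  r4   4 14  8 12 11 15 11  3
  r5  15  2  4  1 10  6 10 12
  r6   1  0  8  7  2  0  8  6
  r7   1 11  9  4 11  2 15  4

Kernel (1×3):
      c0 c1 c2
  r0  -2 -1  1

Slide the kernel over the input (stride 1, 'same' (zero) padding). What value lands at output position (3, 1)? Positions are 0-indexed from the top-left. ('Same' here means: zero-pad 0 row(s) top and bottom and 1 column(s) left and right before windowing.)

The receptive field on the zero-padded input at this output position is [1 11 15]. Elementwise product with the kernel and sum: 1·-2 + 11·-1 + 15·1.

2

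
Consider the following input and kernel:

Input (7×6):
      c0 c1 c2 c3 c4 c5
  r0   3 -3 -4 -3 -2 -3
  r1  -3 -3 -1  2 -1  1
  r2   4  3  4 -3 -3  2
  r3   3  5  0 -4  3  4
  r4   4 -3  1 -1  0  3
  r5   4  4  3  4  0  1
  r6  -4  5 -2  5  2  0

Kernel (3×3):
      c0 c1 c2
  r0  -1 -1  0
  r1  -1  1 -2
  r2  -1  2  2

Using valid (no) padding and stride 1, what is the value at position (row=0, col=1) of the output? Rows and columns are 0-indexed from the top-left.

4

The receptive field on the input at this output position is [-3 -4 -3 / -3 -1 2 / 3 4 -3]. Elementwise product with the kernel and sum: -3·-1 + -4·-1 + -3·-1 + -1·1 + 2·-2 + 3·-1 + 4·2 + -3·2.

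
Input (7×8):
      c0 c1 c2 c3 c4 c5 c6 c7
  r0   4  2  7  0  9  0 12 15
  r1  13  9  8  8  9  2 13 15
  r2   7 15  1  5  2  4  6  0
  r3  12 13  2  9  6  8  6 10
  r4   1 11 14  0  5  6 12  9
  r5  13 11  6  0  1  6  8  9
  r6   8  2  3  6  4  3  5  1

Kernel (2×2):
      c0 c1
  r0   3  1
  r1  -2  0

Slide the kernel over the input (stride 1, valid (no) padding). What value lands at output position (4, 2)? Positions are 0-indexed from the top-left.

30

The receptive field on the input at this output position is [14 0 / 6 0]. Elementwise product with the kernel and sum: 14·3 + 0·1 + 6·-2.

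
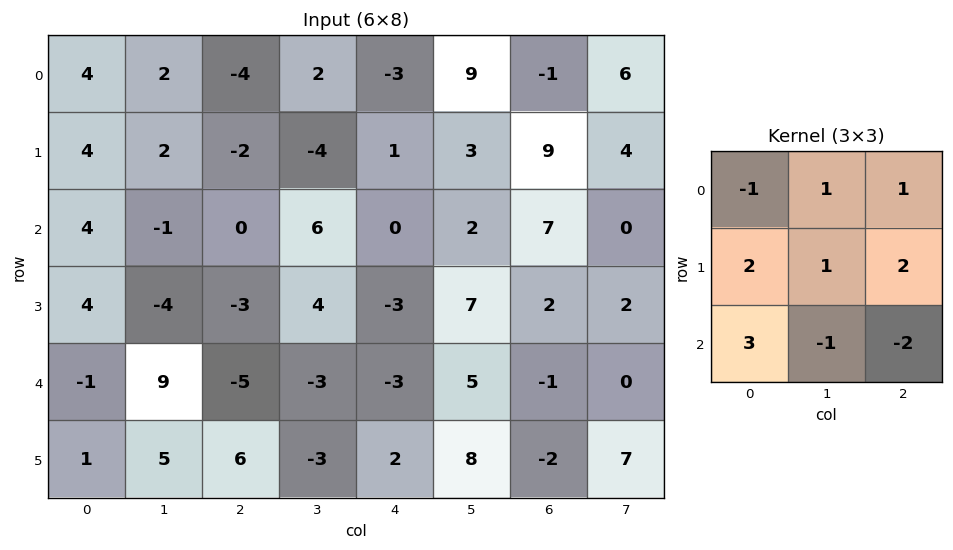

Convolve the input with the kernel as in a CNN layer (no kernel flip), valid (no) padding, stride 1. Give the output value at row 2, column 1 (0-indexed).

42

The receptive field on the input at this output position is [-1 0 6 / -4 -3 4 / 9 -5 -3]. Elementwise product with the kernel and sum: -1·-1 + 0·1 + 6·1 + -4·2 + -3·1 + 4·2 + 9·3 + -5·-1 + -3·-2.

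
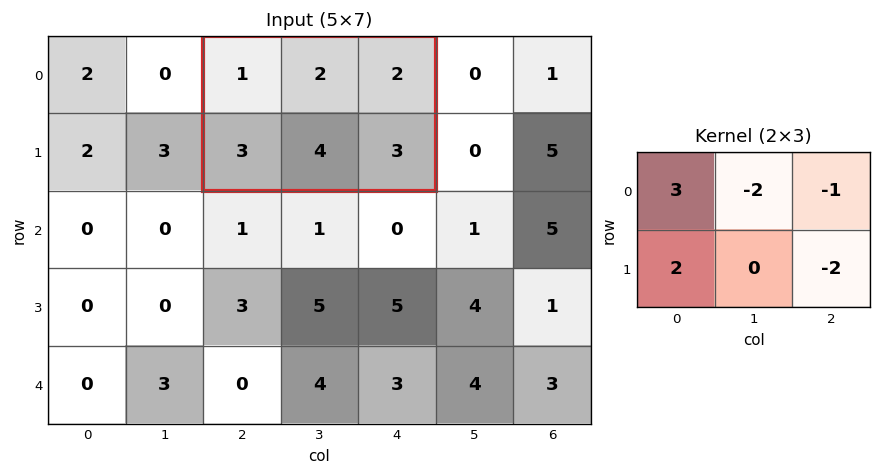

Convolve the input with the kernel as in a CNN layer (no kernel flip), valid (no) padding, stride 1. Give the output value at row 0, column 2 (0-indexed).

The receptive field on the input at this output position is [1 2 2 / 3 4 3]. Elementwise product with the kernel and sum: 1·3 + 2·-2 + 2·-1 + 3·2 + 3·-2.

-3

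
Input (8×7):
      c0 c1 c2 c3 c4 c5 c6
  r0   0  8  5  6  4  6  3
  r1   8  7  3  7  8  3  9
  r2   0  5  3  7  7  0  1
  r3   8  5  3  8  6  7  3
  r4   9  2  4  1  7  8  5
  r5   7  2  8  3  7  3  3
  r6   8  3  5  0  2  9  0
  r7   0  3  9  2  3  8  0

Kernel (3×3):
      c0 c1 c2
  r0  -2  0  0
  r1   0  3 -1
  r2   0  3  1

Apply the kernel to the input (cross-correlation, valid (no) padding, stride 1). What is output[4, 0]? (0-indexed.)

The receptive field on the input at this output position is [9 2 4 / 7 2 8 / 8 3 5]. Elementwise product with the kernel and sum: 9·-2 + 2·3 + 8·-1 + 3·3 + 5·1.

-6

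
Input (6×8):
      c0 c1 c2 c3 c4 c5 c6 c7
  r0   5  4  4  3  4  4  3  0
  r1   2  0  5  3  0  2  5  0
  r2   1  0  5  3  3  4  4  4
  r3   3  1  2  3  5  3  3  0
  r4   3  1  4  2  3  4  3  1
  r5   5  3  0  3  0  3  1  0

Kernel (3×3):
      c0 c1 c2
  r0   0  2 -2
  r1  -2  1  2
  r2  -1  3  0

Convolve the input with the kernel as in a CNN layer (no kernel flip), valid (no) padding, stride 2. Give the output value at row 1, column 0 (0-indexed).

-11

The receptive field on the input at this output position is [1 0 5 / 3 1 2 / 3 1 4]. Elementwise product with the kernel and sum: 0·2 + 5·-2 + 3·-2 + 1·1 + 2·2 + 3·-1 + 1·3.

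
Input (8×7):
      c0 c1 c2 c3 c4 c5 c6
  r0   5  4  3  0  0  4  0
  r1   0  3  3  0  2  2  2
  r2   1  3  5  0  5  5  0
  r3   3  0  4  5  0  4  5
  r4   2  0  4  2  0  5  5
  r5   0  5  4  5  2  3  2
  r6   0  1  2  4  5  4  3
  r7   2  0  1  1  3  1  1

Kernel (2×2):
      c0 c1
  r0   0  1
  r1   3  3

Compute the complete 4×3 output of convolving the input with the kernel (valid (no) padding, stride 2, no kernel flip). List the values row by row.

Output[0,0]: The receptive field on the input at this output position is [5 4 / 0 3]. Elementwise product with the kernel and sum: 4·1 + 0·3 + 3·3.

13 9 16
12 27 17
15 29 20
7 10 16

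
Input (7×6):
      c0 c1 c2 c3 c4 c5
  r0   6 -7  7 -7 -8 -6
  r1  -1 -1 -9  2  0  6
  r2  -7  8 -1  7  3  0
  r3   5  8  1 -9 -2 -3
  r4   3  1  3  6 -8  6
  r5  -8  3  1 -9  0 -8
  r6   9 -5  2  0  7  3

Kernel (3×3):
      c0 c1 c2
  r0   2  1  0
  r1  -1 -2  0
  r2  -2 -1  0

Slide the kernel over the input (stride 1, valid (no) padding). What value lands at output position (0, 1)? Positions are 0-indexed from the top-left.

The receptive field on the input at this output position is [-7 7 -7 / -1 -9 2 / 8 -1 7]. Elementwise product with the kernel and sum: -7·2 + 7·1 + -1·-1 + -9·-2 + 8·-2 + -1·-1.

-3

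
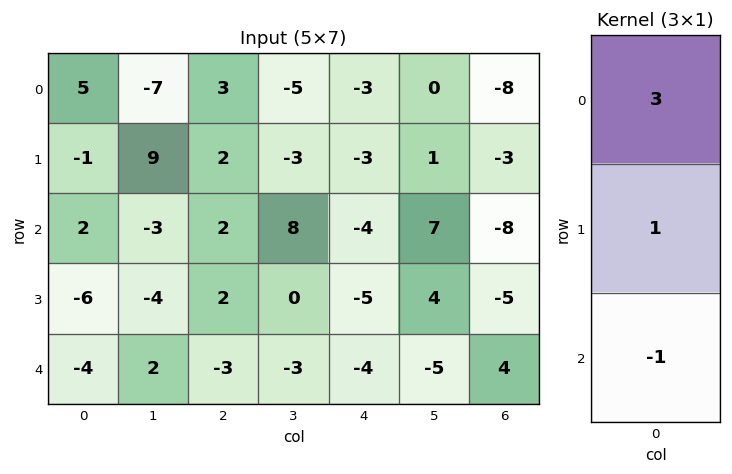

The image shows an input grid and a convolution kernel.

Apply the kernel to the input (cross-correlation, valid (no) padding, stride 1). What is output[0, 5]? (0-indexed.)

-6

The receptive field on the input at this output position is [0 / 1 / 7]. Elementwise product with the kernel and sum: 0·3 + 1·1 + 7·-1.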